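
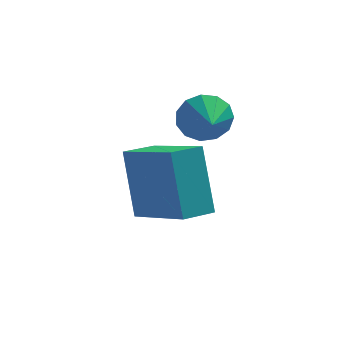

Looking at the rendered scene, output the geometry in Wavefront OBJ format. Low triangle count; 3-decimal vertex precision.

v -1.103 2.683 3.136
v -0.796 2.992 3.795
v -0.837 1.637 3.504
v -1.225 2.914 3.882
v -1.616 2.761 3.732
v -1.844 2.584 3.393
v -1.836 2.439 2.973
v -1.596 2.37 2.604
v -1.2 2.401 2.405
v -0.772 2.522 2.437
v -0.45 2.693 2.692
v -0.335 2.862 3.088
v -0.464 2.973 3.499
v -1.333 -1.308 1.87
v -1.714 -0.458 3.74
v -2.681 -0.037 1.017
v -3.062 0.814 2.887
v -0.598 -0.634 1.713
v -0.979 0.217 3.583
v -1.946 0.638 0.86
v -2.327 1.488 2.73
f 2 1 4
f 2 4 3
f 4 1 5
f 4 5 3
f 5 1 6
f 5 6 3
f 6 1 7
f 6 7 3
f 7 1 8
f 7 8 3
f 8 1 9
f 8 9 3
f 9 1 10
f 9 10 3
f 10 1 11
f 10 11 3
f 11 1 12
f 11 12 3
f 12 1 13
f 12 13 3
f 13 1 2
f 13 2 3
f 15 17 14
f 18 15 14
f 14 17 16
f 16 18 14
f 15 21 17
f 19 15 18
f 19 21 15
f 17 21 16
f 20 18 16
f 16 21 20
f 20 19 18
f 21 19 20



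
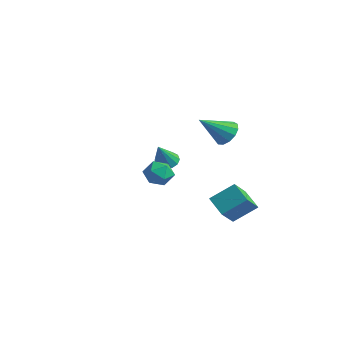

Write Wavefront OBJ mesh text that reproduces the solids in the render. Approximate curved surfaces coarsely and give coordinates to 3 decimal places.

v 3.369 1.612 3.288
v 3.712 2.106 4.036
v 2.911 -0.072 4.612
v 3.185 2.225 4.004
v 2.717 2.148 3.745
v 2.455 1.902 3.341
v 2.484 1.563 2.92
v 2.793 1.24 2.616
v 3.286 1.035 2.525
v 3.804 1.013 2.677
v 4.185 1.181 3.023
v 4.306 1.486 3.453
v 4.13 1.831 3.831
v -0.154 3.893 -4.561
v 0.361 2.634 -3.397
v 0.579 5.235 -3.433
v 1.095 3.976 -2.27
v 1.265 3.764 -5.33
v 1.781 2.505 -4.167
v 1.999 5.106 -4.203
v 2.514 3.847 -3.039
v -3.997 2.641 -1.719
v -3.221 2.884 -1.825
v -3.443 1.579 -0.081
v -3.421 3.2 -1.553
v -3.803 3.338 -1.333
v -4.247 3.255 -1.237
v -4.612 2.977 -1.293
v -4.782 2.593 -1.485
v -4.702 2.224 -1.751
v -4.399 1.987 -2.007
v -3.969 1.958 -2.172
v -3.547 2.146 -2.193
v -3.268 2.491 -2.063
v 2.798 -3.195 1.57
v 3.407 -2.704 1
v 3.953 -4.176 1.96
v 4.562 -3.685 1.39
v 4.227 -3.28 2.202
v 3.513 -2.674 1.961
v 3.847 -4.206 0.999
v 3.133 -3.6 0.758
v 4.055 -3.33 0.647
v 4.29 -2.757 1.391
v 3.07 -4.123 1.569
v 3.305 -3.55 2.313
f 2 1 4
f 2 4 3
f 4 1 5
f 4 5 3
f 5 1 6
f 5 6 3
f 6 1 7
f 6 7 3
f 7 1 8
f 7 8 3
f 8 1 9
f 8 9 3
f 9 1 10
f 9 10 3
f 10 1 11
f 10 11 3
f 11 1 12
f 11 12 3
f 12 1 13
f 12 13 3
f 13 1 2
f 13 2 3
f 15 17 14
f 18 15 14
f 14 17 16
f 16 18 14
f 15 21 17
f 19 15 18
f 19 21 15
f 17 21 16
f 20 18 16
f 16 21 20
f 20 19 18
f 21 19 20
f 23 22 25
f 23 25 24
f 25 22 26
f 25 26 24
f 26 22 27
f 26 27 24
f 27 22 28
f 27 28 24
f 28 22 29
f 28 29 24
f 29 22 30
f 29 30 24
f 30 22 31
f 30 31 24
f 31 22 32
f 31 32 24
f 32 22 33
f 32 33 24
f 33 22 34
f 33 34 24
f 34 22 23
f 34 23 24
f 35 46 40
f 35 40 36
f 35 36 42
f 35 42 45
f 35 45 46
f 36 40 44
f 40 46 39
f 46 45 37
f 45 42 41
f 42 36 43
f 38 44 39
f 38 39 37
f 38 37 41
f 38 41 43
f 38 43 44
f 39 44 40
f 37 39 46
f 41 37 45
f 43 41 42
f 44 43 36



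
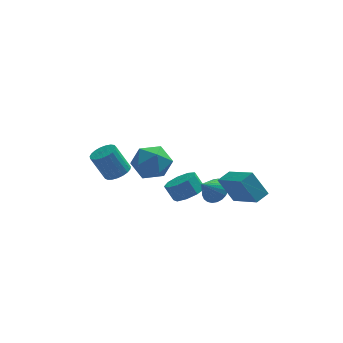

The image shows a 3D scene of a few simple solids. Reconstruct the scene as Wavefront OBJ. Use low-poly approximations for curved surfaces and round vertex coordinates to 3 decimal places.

v 2.32 -2.252 -1.615
v 2.771 -1.873 -1.016
v 1.52 -2.768 -0.685
v 2.546 -1.643 -1.082
v 2.287 -1.507 -1.229
v 2.033 -1.483 -1.435
v 1.822 -1.577 -1.668
v 1.688 -1.774 -1.893
v 1.649 -2.044 -2.076
v 1.713 -2.345 -2.188
v 1.869 -2.632 -2.213
v 2.094 -2.861 -2.147
v 2.353 -2.998 -2
v 2.607 -3.021 -1.794
v 2.817 -2.927 -1.561
v 2.952 -2.73 -1.336
v 2.99 -2.461 -1.154
v 2.927 -2.16 -1.041
v 1.133 -0.187 -3.219
v 1.924 -0.45 -2.704
v 1.438 -0.117 -1.787
v 0.647 0.147 -2.301
v 1.983 0.187 -2.904
v 1.497 0.52 -1.987
v 1.643 0.649 -3.252
v 1.157 0.983 -2.335
v 1.065 0.72 -3.584
v 0.579 1.053 -2.667
v 0.519 0.367 -3.745
v 0.033 0.7 -2.828
v 0.26 -0.246 -3.66
v -0.226 0.088 -2.743
v 0.409 -0.83 -3.368
v -0.077 -0.497 -2.451
v 0.897 -1.114 -3.006
v 0.412 -0.781 -2.089
v 1.496 -0.964 -2.744
v 1.01 -0.63 -1.827
v 3.191 -3.247 -1.769
v 2.372 -2.89 -0.334
v 3.873 -2.683 -1.52
v 3.055 -2.326 -0.085
v 4.205 -4.914 -0.775
v 3.387 -4.557 0.66
v 4.888 -4.35 -0.526
v 4.069 -3.993 0.909
v -2.229 -2.887 1.272
v -1.379 -2.568 0.49
v -0.881 -3.692 2.41
v -0.031 -3.373 1.628
v -0.602 -2.536 2.267
v -1.435 -2.038 1.564
v -0.825 -4.222 1.336
v -1.658 -3.724 0.633
v -0.511 -3.393 0.53
v -0.373 -2.351 1.105
v -1.887 -3.909 1.795
v -1.749 -2.867 2.37
v -2.63 2.58 -3.125
v -2.113 2.017 -2.801
v -2.913 2.198 -1.211
v -3.43 2.76 -1.535
v -1.941 2.311 -2.748
v -2.741 2.492 -1.157
v -1.888 2.652 -2.76
v -2.688 2.833 -1.17
v -1.963 2.98 -2.836
v -2.763 3.161 -1.245
v -2.154 3.239 -2.961
v -2.954 3.42 -1.37
v -2.427 3.384 -3.115
v -3.227 3.565 -1.524
v -2.735 3.39 -3.27
v -3.535 3.571 -1.679
v -3.025 3.256 -3.401
v -3.825 3.437 -1.81
v -3.246 3.004 -3.484
v -4.046 3.185 -1.893
v -3.361 2.68 -3.505
v -4.162 2.861 -1.914
v -3.35 2.338 -3.46
v -4.15 2.519 -1.869
v -3.214 2.037 -3.358
v -4.014 2.218 -1.767
v -2.977 1.831 -3.215
v -3.777 2.012 -1.624
v -2.68 1.754 -3.057
v -3.48 1.935 -1.466
v -2.375 1.82 -2.911
v -3.175 2.001 -1.32
f 2 1 4
f 2 4 3
f 4 1 5
f 4 5 3
f 5 1 6
f 5 6 3
f 6 1 7
f 6 7 3
f 7 1 8
f 7 8 3
f 8 1 9
f 8 9 3
f 9 1 10
f 9 10 3
f 10 1 11
f 10 11 3
f 11 1 12
f 11 12 3
f 12 1 13
f 12 13 3
f 13 1 14
f 13 14 3
f 14 1 15
f 14 15 3
f 15 1 16
f 15 16 3
f 16 1 17
f 16 17 3
f 17 1 18
f 17 18 3
f 18 1 2
f 18 2 3
f 20 19 23
f 20 23 21
f 21 23 24
f 21 24 22
f 23 19 25
f 23 25 24
f 24 25 26
f 24 26 22
f 25 19 27
f 25 27 26
f 26 27 28
f 26 28 22
f 27 19 29
f 27 29 28
f 28 29 30
f 28 30 22
f 29 19 31
f 29 31 30
f 30 31 32
f 30 32 22
f 31 19 33
f 31 33 32
f 32 33 34
f 32 34 22
f 33 19 35
f 33 35 34
f 34 35 36
f 34 36 22
f 35 19 37
f 35 37 36
f 36 37 38
f 36 38 22
f 37 19 20
f 37 20 38
f 38 20 21
f 38 21 22
f 40 42 39
f 43 40 39
f 39 42 41
f 41 43 39
f 40 46 42
f 44 40 43
f 44 46 40
f 42 46 41
f 45 43 41
f 41 46 45
f 45 44 43
f 46 44 45
f 47 58 52
f 47 52 48
f 47 48 54
f 47 54 57
f 47 57 58
f 48 52 56
f 52 58 51
f 58 57 49
f 57 54 53
f 54 48 55
f 50 56 51
f 50 51 49
f 50 49 53
f 50 53 55
f 50 55 56
f 51 56 52
f 49 51 58
f 53 49 57
f 55 53 54
f 56 55 48
f 60 59 63
f 60 63 61
f 61 63 64
f 61 64 62
f 63 59 65
f 63 65 64
f 64 65 66
f 64 66 62
f 65 59 67
f 65 67 66
f 66 67 68
f 66 68 62
f 67 59 69
f 67 69 68
f 68 69 70
f 68 70 62
f 69 59 71
f 69 71 70
f 70 71 72
f 70 72 62
f 71 59 73
f 71 73 72
f 72 73 74
f 72 74 62
f 73 59 75
f 73 75 74
f 74 75 76
f 74 76 62
f 75 59 77
f 75 77 76
f 76 77 78
f 76 78 62
f 77 59 79
f 77 79 78
f 78 79 80
f 78 80 62
f 79 59 81
f 79 81 80
f 80 81 82
f 80 82 62
f 81 59 83
f 81 83 82
f 82 83 84
f 82 84 62
f 83 59 85
f 83 85 84
f 84 85 86
f 84 86 62
f 85 59 87
f 85 87 86
f 86 87 88
f 86 88 62
f 87 59 89
f 87 89 88
f 88 89 90
f 88 90 62
f 89 59 60
f 89 60 90
f 90 60 61
f 90 61 62



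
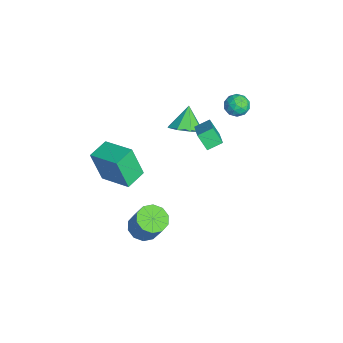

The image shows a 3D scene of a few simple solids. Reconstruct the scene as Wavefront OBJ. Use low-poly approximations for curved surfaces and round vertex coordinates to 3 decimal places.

v -2.914 3.477 2.97
v -2.251 3.661 3.334
v -2.289 2.659 2.246
v -1.626 2.843 2.61
v -2.182 2.452 2.988
v -2.569 2.958 3.436
v -1.971 3.362 2.144
v -2.358 3.868 2.592
v -1.669 3.59 2.824
v -1.799 3.028 3.346
v -2.741 3.292 2.234
v -2.871 2.73 2.756
v -2.638 3.641 3.216
v -1.902 2.679 2.364
v -2.229 2.45 2.587
v -1.84 2.558 2.801
v -2.824 3.228 3.276
v -2.435 3.336 3.49
v -2.394 2.625 3.286
v -2.105 2.984 2.09
v -1.716 3.092 2.304
v -2.7 3.762 2.779
v -2.311 3.87 2.993
v -2.146 3.695 2.294
v -1.906 3.707 3.13
v -1.538 3.226 2.704
v -1.741 3.531 2.43
v -1.968 3.829 2.693
v -1.982 3.377 3.436
v -1.615 2.896 3.011
v -1.942 2.666 3.233
v -2.169 2.964 3.496
v -1.64 3.335 3.136
v -2.925 3.424 2.569
v -2.558 2.943 2.144
v -2.371 3.356 2.084
v -2.598 3.654 2.347
v -3.002 3.094 2.876
v -2.634 2.613 2.45
v -2.572 2.491 2.887
v -2.799 2.789 3.15
v -2.9 2.985 2.444
v -3.596 -3.44 -3.355
v -3.812 -4.059 -1.276
v -2.139 -2.078 -2.798
v -2.356 -2.697 -0.719
v -2.624 -4.403 -3.541
v -2.841 -5.022 -1.462
v -1.168 -3.041 -2.984
v -1.384 -3.66 -0.905
v 0.278 0.992 2.353
v -0.231 0.525 3.196
v 0.102 1.85 2.722
v -0.407 1.382 3.565
v 2.007 0.918 3.355
v 1.498 0.45 4.198
v 1.831 1.775 3.724
v 1.322 1.308 4.567
v 3.561 -2.684 -1.537
v 4.383 -2.797 -1.91
v 5.162 -2.388 -0.316
v 4.339 -2.276 0.057
v 4.235 -2.258 -1.975
v 5.013 -1.85 -0.381
v 3.829 -1.882 -1.873
v 4.607 -1.474 -0.279
v 3.321 -1.813 -1.643
v 4.099 -1.405 -0.049
v 2.904 -2.076 -1.372
v 3.682 -1.668 0.222
v 2.738 -2.572 -1.164
v 3.517 -2.163 0.43
v 2.887 -3.11 -1.099
v 3.665 -2.702 0.495
v 3.293 -3.486 -1.201
v 4.071 -3.078 0.393
v 3.801 -3.555 -1.431
v 4.579 -3.147 0.163
v 4.218 -3.292 -1.702
v 4.996 -2.884 -0.108
v -3.037 0.387 0.144
v -2.194 0.622 0.724
v -3.963 0.713 1.356
v -2.484 1.26 0.332
v -3.098 1.387 -0.171
v -3.676 0.929 -0.489
v -3.88 0.153 -0.437
v -3.59 -0.485 -0.044
v -2.976 -0.612 0.458
v -2.398 -0.154 0.777
f 1 38 17
f 38 12 41
f 17 41 6
f 38 41 17
f 1 17 13
f 17 6 18
f 13 18 2
f 17 18 13
f 1 13 22
f 13 2 23
f 22 23 8
f 13 23 22
f 1 22 34
f 22 8 37
f 34 37 11
f 22 37 34
f 1 34 38
f 34 11 42
f 38 42 12
f 34 42 38
f 2 18 29
f 18 6 32
f 29 32 10
f 18 32 29
f 6 41 19
f 41 12 40
f 19 40 5
f 41 40 19
f 12 42 39
f 42 11 35
f 39 35 3
f 42 35 39
f 11 37 36
f 37 8 24
f 36 24 7
f 37 24 36
f 8 23 28
f 23 2 25
f 28 25 9
f 23 25 28
f 4 30 16
f 30 10 31
f 16 31 5
f 30 31 16
f 4 16 14
f 16 5 15
f 14 15 3
f 16 15 14
f 4 14 21
f 14 3 20
f 21 20 7
f 14 20 21
f 4 21 26
f 21 7 27
f 26 27 9
f 21 27 26
f 4 26 30
f 26 9 33
f 30 33 10
f 26 33 30
f 5 31 19
f 31 10 32
f 19 32 6
f 31 32 19
f 3 15 39
f 15 5 40
f 39 40 12
f 15 40 39
f 7 20 36
f 20 3 35
f 36 35 11
f 20 35 36
f 9 27 28
f 27 7 24
f 28 24 8
f 27 24 28
f 10 33 29
f 33 9 25
f 29 25 2
f 33 25 29
f 44 46 43
f 47 44 43
f 43 46 45
f 45 47 43
f 44 50 46
f 48 44 47
f 48 50 44
f 46 50 45
f 49 47 45
f 45 50 49
f 49 48 47
f 50 48 49
f 52 54 51
f 55 52 51
f 51 54 53
f 53 55 51
f 52 58 54
f 56 52 55
f 56 58 52
f 54 58 53
f 57 55 53
f 53 58 57
f 57 56 55
f 58 56 57
f 60 59 63
f 60 63 61
f 61 63 64
f 61 64 62
f 63 59 65
f 63 65 64
f 64 65 66
f 64 66 62
f 65 59 67
f 65 67 66
f 66 67 68
f 66 68 62
f 67 59 69
f 67 69 68
f 68 69 70
f 68 70 62
f 69 59 71
f 69 71 70
f 70 71 72
f 70 72 62
f 71 59 73
f 71 73 72
f 72 73 74
f 72 74 62
f 73 59 75
f 73 75 74
f 74 75 76
f 74 76 62
f 75 59 77
f 75 77 76
f 76 77 78
f 76 78 62
f 77 59 79
f 77 79 78
f 78 79 80
f 78 80 62
f 79 59 60
f 79 60 80
f 80 60 61
f 80 61 62
f 82 81 84
f 82 84 83
f 84 81 85
f 84 85 83
f 85 81 86
f 85 86 83
f 86 81 87
f 86 87 83
f 87 81 88
f 87 88 83
f 88 81 89
f 88 89 83
f 89 81 90
f 89 90 83
f 90 81 82
f 90 82 83



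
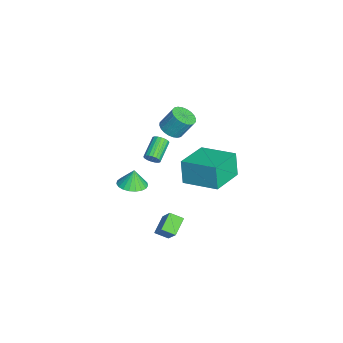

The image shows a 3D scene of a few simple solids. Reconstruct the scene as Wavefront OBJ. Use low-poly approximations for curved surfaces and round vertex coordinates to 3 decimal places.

v -1.839 1.931 -0.677
v -1.464 1.354 -0.353
v -1.387 2.052 0.8
v -1.761 2.629 0.477
v -1.24 1.514 -0.464
v -1.163 2.211 0.689
v -1.107 1.736 -0.608
v -1.03 2.434 0.545
v -1.086 1.989 -0.762
v -1.008 2.686 0.391
v -1.179 2.232 -0.903
v -1.101 2.93 0.25
v -1.372 2.43 -1.01
v -1.295 3.128 0.143
v -1.637 2.552 -1.066
v -1.559 3.25 0.087
v -1.932 2.579 -1.062
v -1.854 3.277 0.091
v -2.213 2.508 -1
v -2.136 3.206 0.153
v -2.437 2.349 -0.889
v -2.36 3.046 0.264
v -2.57 2.126 -0.745
v -2.493 2.824 0.408
v -2.592 1.874 -0.591
v -2.514 2.571 0.562
v -2.499 1.63 -0.45
v -2.421 2.328 0.703
v -2.305 1.432 -0.343
v -2.228 2.13 0.81
v -2.041 1.31 -0.287
v -1.963 2.008 0.866
v -1.746 1.283 -0.291
v -1.668 1.981 0.862
v 2.692 1.235 -4.171
v 3.787 1.566 -2.833
v 2.877 1.972 -4.505
v 3.972 2.303 -3.167
v 3.548 0.757 -4.753
v 4.643 1.088 -3.415
v 3.733 1.494 -5.087
v 4.828 1.825 -3.749
v 0.277 3.554 -2.325
v -0.107 3.471 -0.857
v 1.409 5.314 -1.93
v 1.025 5.231 -0.462
v 2.015 2.349 -1.938
v 1.631 2.266 -0.47
v 3.147 4.109 -1.543
v 2.763 4.026 -0.075
v 0.528 -0.302 -3.281
v 1.353 -0.497 -3.133
v 0.372 -0.178 -2.239
v 1.366 -0.142 -3.174
v 1.235 0.186 -3.232
v 0.981 0.429 -3.299
v 0.649 0.545 -3.363
v 0.297 0.516 -3.413
v -0.016 0.344 -3.439
v -0.235 0.061 -3.439
v -0.322 -0.284 -3.41
v -0.261 -0.633 -3.36
v -0.065 -0.925 -3.295
v 0.235 -1.109 -3.229
v 0.585 -1.153 -3.171
v 0.925 -1.05 -3.132
v 1.197 -0.818 -3.119
v -2.737 0.896 -4.085
v -2.445 1.129 -3.738
v -3.631 1.678 -3.109
v -3.923 1.444 -3.455
v -2.461 1.284 -3.903
v -3.647 1.833 -3.274
v -2.532 1.362 -4.104
v -3.717 1.911 -3.475
v -2.643 1.347 -4.302
v -3.829 1.896 -3.672
v -2.773 1.243 -4.456
v -3.959 1.792 -3.827
v -2.896 1.07 -4.537
v -4.082 1.619 -3.907
v -2.988 0.863 -4.528
v -4.173 1.412 -3.899
v -3.029 0.662 -4.431
v -4.215 1.211 -3.802
v -3.013 0.507 -4.266
v -4.199 1.056 -3.637
v -2.943 0.429 -4.065
v -4.128 0.978 -3.436
v -2.831 0.444 -3.868
v -4.017 0.993 -3.238
v -2.701 0.548 -3.713
v -3.887 1.097 -3.084
v -2.578 0.721 -3.633
v -3.764 1.27 -3.003
v -2.487 0.928 -3.641
v -3.672 1.477 -3.012
f 2 1 5
f 2 5 3
f 3 5 6
f 3 6 4
f 5 1 7
f 5 7 6
f 6 7 8
f 6 8 4
f 7 1 9
f 7 9 8
f 8 9 10
f 8 10 4
f 9 1 11
f 9 11 10
f 10 11 12
f 10 12 4
f 11 1 13
f 11 13 12
f 12 13 14
f 12 14 4
f 13 1 15
f 13 15 14
f 14 15 16
f 14 16 4
f 15 1 17
f 15 17 16
f 16 17 18
f 16 18 4
f 17 1 19
f 17 19 18
f 18 19 20
f 18 20 4
f 19 1 21
f 19 21 20
f 20 21 22
f 20 22 4
f 21 1 23
f 21 23 22
f 22 23 24
f 22 24 4
f 23 1 25
f 23 25 24
f 24 25 26
f 24 26 4
f 25 1 27
f 25 27 26
f 26 27 28
f 26 28 4
f 27 1 29
f 27 29 28
f 28 29 30
f 28 30 4
f 29 1 31
f 29 31 30
f 30 31 32
f 30 32 4
f 31 1 33
f 31 33 32
f 32 33 34
f 32 34 4
f 33 1 2
f 33 2 34
f 34 2 3
f 34 3 4
f 36 38 35
f 39 36 35
f 35 38 37
f 37 39 35
f 36 42 38
f 40 36 39
f 40 42 36
f 38 42 37
f 41 39 37
f 37 42 41
f 41 40 39
f 42 40 41
f 44 46 43
f 47 44 43
f 43 46 45
f 45 47 43
f 44 50 46
f 48 44 47
f 48 50 44
f 46 50 45
f 49 47 45
f 45 50 49
f 49 48 47
f 50 48 49
f 52 51 54
f 52 54 53
f 54 51 55
f 54 55 53
f 55 51 56
f 55 56 53
f 56 51 57
f 56 57 53
f 57 51 58
f 57 58 53
f 58 51 59
f 58 59 53
f 59 51 60
f 59 60 53
f 60 51 61
f 60 61 53
f 61 51 62
f 61 62 53
f 62 51 63
f 62 63 53
f 63 51 64
f 63 64 53
f 64 51 65
f 64 65 53
f 65 51 66
f 65 66 53
f 66 51 67
f 66 67 53
f 67 51 52
f 67 52 53
f 69 68 72
f 69 72 70
f 70 72 73
f 70 73 71
f 72 68 74
f 72 74 73
f 73 74 75
f 73 75 71
f 74 68 76
f 74 76 75
f 75 76 77
f 75 77 71
f 76 68 78
f 76 78 77
f 77 78 79
f 77 79 71
f 78 68 80
f 78 80 79
f 79 80 81
f 79 81 71
f 80 68 82
f 80 82 81
f 81 82 83
f 81 83 71
f 82 68 84
f 82 84 83
f 83 84 85
f 83 85 71
f 84 68 86
f 84 86 85
f 85 86 87
f 85 87 71
f 86 68 88
f 86 88 87
f 87 88 89
f 87 89 71
f 88 68 90
f 88 90 89
f 89 90 91
f 89 91 71
f 90 68 92
f 90 92 91
f 91 92 93
f 91 93 71
f 92 68 94
f 92 94 93
f 93 94 95
f 93 95 71
f 94 68 96
f 94 96 95
f 95 96 97
f 95 97 71
f 96 68 69
f 96 69 97
f 97 69 70
f 97 70 71



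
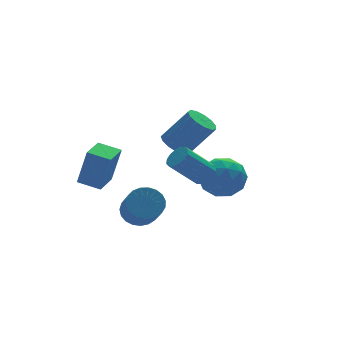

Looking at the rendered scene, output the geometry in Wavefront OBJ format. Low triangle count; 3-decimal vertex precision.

v 0.859 -2.413 0.825
v 1.302 -2.611 1.287
v 0.004 -2.404 2.618
v -0.439 -2.207 2.155
v 1.338 -2.267 1.27
v 0.04 -2.06 2.6
v 1.246 -1.962 1.133
v -0.052 -1.755 2.463
v 1.051 -1.778 0.913
v -0.247 -1.571 2.243
v 0.804 -1.764 0.67
v -0.494 -1.557 2
v 0.572 -1.924 0.468
v -0.726 -1.717 1.799
v 0.416 -2.216 0.362
v -0.882 -2.009 1.693
v 0.38 -2.56 0.38
v -0.918 -2.353 1.71
v 0.472 -2.865 0.517
v -0.826 -2.658 1.847
v 0.667 -3.049 0.737
v -0.631 -2.842 2.067
v 0.914 -3.063 0.98
v -0.384 -2.856 2.31
v 1.146 -2.903 1.181
v -0.152 -2.696 2.512
v -2.152 2.89 -2.183
v -1.717 2.629 -0.135
v -3.03 3.715 -1.891
v -2.594 3.454 0.157
v -1.146 3.986 -2.257
v -0.71 3.725 -0.209
v -2.023 4.811 -1.965
v -1.588 4.55 0.083
v -0.906 1.127 -2.984
v -0.093 0.735 -3.247
v -0.362 -0.7 -1.939
v -1.174 -0.307 -1.676
v 0.022 0.975 -2.961
v -0.247 -0.46 -1.653
v -0.024 1.241 -2.678
v -0.293 -0.194 -1.37
v -0.222 1.487 -2.449
v -0.491 0.053 -1.141
v -0.538 1.672 -2.312
v -0.807 0.237 -1.003
v -0.918 1.762 -2.291
v -1.187 0.327 -0.983
v -1.296 1.742 -2.39
v -1.565 0.308 -1.082
v -1.606 1.616 -2.592
v -1.875 0.182 -1.283
v -1.795 1.406 -2.861
v -2.064 -0.029 -1.553
v -1.83 1.147 -3.152
v -2.099 -0.287 -1.844
v -1.706 0.885 -3.414
v -1.975 -0.549 -2.106
v -1.443 0.665 -3.602
v -1.712 -0.77 -2.293
v -1.087 0.525 -3.682
v -1.356 -0.91 -2.374
v -0.7 0.489 -3.642
v -0.969 -0.946 -2.334
v -0.348 0.563 -3.488
v -0.617 -0.872 -2.18
v 3.062 2.524 -1.991
v 4.069 2.334 -1.255
v 3.111 0.566 -2.565
v 4.118 0.376 -1.829
v 2.991 0.601 -1.31
v 2.96 1.811 -0.955
v 4.22 1.089 -2.865
v 4.189 2.299 -2.51
v 4.784 1.447 -1.795
v 4.025 1.145 -0.834
v 3.155 1.755 -2.986
v 2.396 1.453 -2.025
v 3.561 2.601 -1.572
v 3.619 0.299 -2.248
v 2.956 0.431 -1.943
v 3.548 0.319 -1.51
v 2.909 2.294 -1.396
v 3.501 2.182 -0.963
v 2.867 1.163 -0.996
v 3.679 0.718 -2.857
v 4.271 0.606 -2.424
v 3.632 2.581 -2.31
v 4.224 2.469 -1.877
v 4.313 1.737 -2.824
v 4.573 1.968 -1.457
v 4.603 0.816 -1.795
v 4.662 1.236 -2.404
v 4.644 1.947 -2.195
v 4.127 1.79 -0.892
v 4.156 0.639 -1.23
v 3.493 0.772 -0.925
v 3.475 1.483 -0.716
v 4.548 1.269 -1.21
v 3.024 2.261 -2.59
v 3.053 1.11 -2.928
v 3.705 1.417 -3.104
v 3.687 2.128 -2.895
v 2.577 2.084 -2.025
v 2.607 0.932 -2.363
v 2.536 0.953 -1.625
v 2.518 1.664 -1.416
v 2.632 1.631 -2.61
v 1.065 1.41 0.893
v 1.735 1.786 0.529
v 2.904 1.286 2.162
v 2.235 0.91 2.527
v 1.515 2.123 0.789
v 2.685 1.623 2.422
v 1.153 2.234 1.082
v 2.323 1.734 2.716
v 0.763 2.083 1.316
v 1.933 1.583 2.949
v 0.469 1.718 1.415
v 1.639 1.218 3.048
v 0.364 1.256 1.348
v 1.534 0.756 2.982
v 0.482 0.842 1.138
v 1.651 0.342 2.771
v 0.785 0.609 0.849
v 1.954 0.109 2.482
v 1.177 0.63 0.575
v 2.346 0.13 2.208
v 1.533 0.898 0.402
v 2.703 0.399 2.035
v 1.741 1.33 0.385
v 2.911 0.83 2.018
f 2 1 5
f 2 5 3
f 3 5 6
f 3 6 4
f 5 1 7
f 5 7 6
f 6 7 8
f 6 8 4
f 7 1 9
f 7 9 8
f 8 9 10
f 8 10 4
f 9 1 11
f 9 11 10
f 10 11 12
f 10 12 4
f 11 1 13
f 11 13 12
f 12 13 14
f 12 14 4
f 13 1 15
f 13 15 14
f 14 15 16
f 14 16 4
f 15 1 17
f 15 17 16
f 16 17 18
f 16 18 4
f 17 1 19
f 17 19 18
f 18 19 20
f 18 20 4
f 19 1 21
f 19 21 20
f 20 21 22
f 20 22 4
f 21 1 23
f 21 23 22
f 22 23 24
f 22 24 4
f 23 1 25
f 23 25 24
f 24 25 26
f 24 26 4
f 25 1 2
f 25 2 26
f 26 2 3
f 26 3 4
f 28 30 27
f 31 28 27
f 27 30 29
f 29 31 27
f 28 34 30
f 32 28 31
f 32 34 28
f 30 34 29
f 33 31 29
f 29 34 33
f 33 32 31
f 34 32 33
f 36 35 39
f 36 39 37
f 37 39 40
f 37 40 38
f 39 35 41
f 39 41 40
f 40 41 42
f 40 42 38
f 41 35 43
f 41 43 42
f 42 43 44
f 42 44 38
f 43 35 45
f 43 45 44
f 44 45 46
f 44 46 38
f 45 35 47
f 45 47 46
f 46 47 48
f 46 48 38
f 47 35 49
f 47 49 48
f 48 49 50
f 48 50 38
f 49 35 51
f 49 51 50
f 50 51 52
f 50 52 38
f 51 35 53
f 51 53 52
f 52 53 54
f 52 54 38
f 53 35 55
f 53 55 54
f 54 55 56
f 54 56 38
f 55 35 57
f 55 57 56
f 56 57 58
f 56 58 38
f 57 35 59
f 57 59 58
f 58 59 60
f 58 60 38
f 59 35 61
f 59 61 60
f 60 61 62
f 60 62 38
f 61 35 63
f 61 63 62
f 62 63 64
f 62 64 38
f 63 35 65
f 63 65 64
f 64 65 66
f 64 66 38
f 65 35 36
f 65 36 66
f 66 36 37
f 66 37 38
f 67 104 83
f 104 78 107
f 83 107 72
f 104 107 83
f 67 83 79
f 83 72 84
f 79 84 68
f 83 84 79
f 67 79 88
f 79 68 89
f 88 89 74
f 79 89 88
f 67 88 100
f 88 74 103
f 100 103 77
f 88 103 100
f 67 100 104
f 100 77 108
f 104 108 78
f 100 108 104
f 68 84 95
f 84 72 98
f 95 98 76
f 84 98 95
f 72 107 85
f 107 78 106
f 85 106 71
f 107 106 85
f 78 108 105
f 108 77 101
f 105 101 69
f 108 101 105
f 77 103 102
f 103 74 90
f 102 90 73
f 103 90 102
f 74 89 94
f 89 68 91
f 94 91 75
f 89 91 94
f 70 96 82
f 96 76 97
f 82 97 71
f 96 97 82
f 70 82 80
f 82 71 81
f 80 81 69
f 82 81 80
f 70 80 87
f 80 69 86
f 87 86 73
f 80 86 87
f 70 87 92
f 87 73 93
f 92 93 75
f 87 93 92
f 70 92 96
f 92 75 99
f 96 99 76
f 92 99 96
f 71 97 85
f 97 76 98
f 85 98 72
f 97 98 85
f 69 81 105
f 81 71 106
f 105 106 78
f 81 106 105
f 73 86 102
f 86 69 101
f 102 101 77
f 86 101 102
f 75 93 94
f 93 73 90
f 94 90 74
f 93 90 94
f 76 99 95
f 99 75 91
f 95 91 68
f 99 91 95
f 110 109 113
f 110 113 111
f 111 113 114
f 111 114 112
f 113 109 115
f 113 115 114
f 114 115 116
f 114 116 112
f 115 109 117
f 115 117 116
f 116 117 118
f 116 118 112
f 117 109 119
f 117 119 118
f 118 119 120
f 118 120 112
f 119 109 121
f 119 121 120
f 120 121 122
f 120 122 112
f 121 109 123
f 121 123 122
f 122 123 124
f 122 124 112
f 123 109 125
f 123 125 124
f 124 125 126
f 124 126 112
f 125 109 127
f 125 127 126
f 126 127 128
f 126 128 112
f 127 109 129
f 127 129 128
f 128 129 130
f 128 130 112
f 129 109 131
f 129 131 130
f 130 131 132
f 130 132 112
f 131 109 110
f 131 110 132
f 132 110 111
f 132 111 112



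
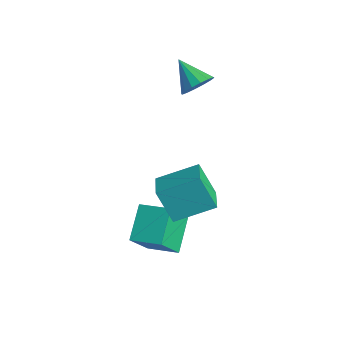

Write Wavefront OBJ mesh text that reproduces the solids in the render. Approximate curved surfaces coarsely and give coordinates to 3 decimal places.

v 1.544 -0.232 -2.498
v 0.783 -0.615 -0.901
v 2.304 1.463 -1.729
v 1.543 1.079 -0.132
v 2.657 -0.899 -2.128
v 1.896 -1.283 -0.531
v 3.417 0.795 -1.359
v 2.656 0.412 0.238
v 1.164 -1.282 -5.373
v 1.474 -2.359 -3.765
v 0.1 -0.147 -4.409
v 0.411 -1.224 -2.801
v 2.369 -0.436 -5.039
v 2.68 -1.513 -3.431
v 1.306 0.699 -4.075
v 1.616 -0.378 -2.467
v -2.211 3.419 1.016
v -1.813 2.851 1.524
v -3.569 3.261 1.904
v -1.736 3.248 1.712
v -1.787 3.69 1.712
v -1.951 4.06 1.526
v -2.185 4.257 1.204
v -2.427 4.23 0.83
v -2.61 3.986 0.507
v -2.687 3.589 0.32
v -2.636 3.147 0.319
v -2.472 2.777 0.505
v -2.237 2.58 0.828
v -1.996 2.607 1.201
f 2 4 1
f 5 2 1
f 1 4 3
f 3 5 1
f 2 8 4
f 6 2 5
f 6 8 2
f 4 8 3
f 7 5 3
f 3 8 7
f 7 6 5
f 8 6 7
f 10 12 9
f 13 10 9
f 9 12 11
f 11 13 9
f 10 16 12
f 14 10 13
f 14 16 10
f 12 16 11
f 15 13 11
f 11 16 15
f 15 14 13
f 16 14 15
f 18 17 20
f 18 20 19
f 20 17 21
f 20 21 19
f 21 17 22
f 21 22 19
f 22 17 23
f 22 23 19
f 23 17 24
f 23 24 19
f 24 17 25
f 24 25 19
f 25 17 26
f 25 26 19
f 26 17 27
f 26 27 19
f 27 17 28
f 27 28 19
f 28 17 29
f 28 29 19
f 29 17 30
f 29 30 19
f 30 17 18
f 30 18 19



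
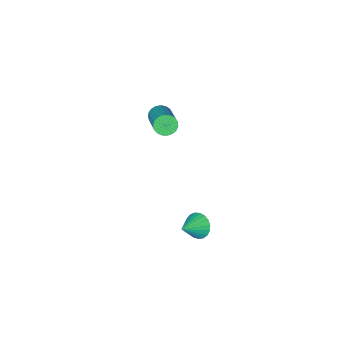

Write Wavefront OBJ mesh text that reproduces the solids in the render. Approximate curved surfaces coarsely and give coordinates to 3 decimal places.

v -0.854 -3.284 -1.995
v -0.533 -3.123 -2.488
v 0.295 -1.556 -1.439
v -0.026 -1.716 -0.945
v -0.747 -2.99 -2.518
v 0.082 -1.422 -1.469
v -0.979 -2.907 -2.458
v -0.151 -1.34 -1.409
v -1.19 -2.89 -2.318
v -0.361 -1.323 -1.269
v -1.342 -2.941 -2.121
v -0.514 -1.373 -1.072
v -1.411 -3.051 -1.903
v -0.582 -1.483 -0.854
v -1.383 -3.201 -1.701
v -0.554 -1.634 -0.652
v -1.263 -3.365 -1.549
v -0.435 -1.798 -0.5
v -1.073 -3.516 -1.475
v -0.244 -1.949 -0.426
v -0.845 -3.626 -1.49
v -0.017 -2.059 -0.441
v -0.619 -3.677 -1.592
v 0.21 -2.11 -0.543
v -0.433 -3.66 -1.764
v 0.395 -2.093 -0.715
v -0.32 -3.578 -1.976
v 0.508 -2.011 -0.927
v -0.3 -3.445 -2.191
v 0.529 -1.878 -1.142
v -0.375 -3.284 -2.372
v 0.453 -1.717 -1.323
v 2.092 3.6 -2.998
v 2.461 3.419 -3.577
v 3.168 3.76 -2.362
v 2.436 3.712 -3.609
v 2.352 3.985 -3.535
v 2.223 4.192 -3.368
v 2.071 4.296 -3.137
v 1.923 4.28 -2.882
v 1.804 4.147 -2.647
v 1.735 3.919 -2.473
v 1.727 3.636 -2.389
v 1.783 3.346 -2.411
v 1.892 3.101 -2.534
v 2.036 2.942 -2.737
v 2.189 2.897 -2.985
v 2.325 2.973 -3.236
v 2.421 3.158 -3.445
f 2 1 5
f 2 5 3
f 3 5 6
f 3 6 4
f 5 1 7
f 5 7 6
f 6 7 8
f 6 8 4
f 7 1 9
f 7 9 8
f 8 9 10
f 8 10 4
f 9 1 11
f 9 11 10
f 10 11 12
f 10 12 4
f 11 1 13
f 11 13 12
f 12 13 14
f 12 14 4
f 13 1 15
f 13 15 14
f 14 15 16
f 14 16 4
f 15 1 17
f 15 17 16
f 16 17 18
f 16 18 4
f 17 1 19
f 17 19 18
f 18 19 20
f 18 20 4
f 19 1 21
f 19 21 20
f 20 21 22
f 20 22 4
f 21 1 23
f 21 23 22
f 22 23 24
f 22 24 4
f 23 1 25
f 23 25 24
f 24 25 26
f 24 26 4
f 25 1 27
f 25 27 26
f 26 27 28
f 26 28 4
f 27 1 29
f 27 29 28
f 28 29 30
f 28 30 4
f 29 1 31
f 29 31 30
f 30 31 32
f 30 32 4
f 31 1 2
f 31 2 32
f 32 2 3
f 32 3 4
f 34 33 36
f 34 36 35
f 36 33 37
f 36 37 35
f 37 33 38
f 37 38 35
f 38 33 39
f 38 39 35
f 39 33 40
f 39 40 35
f 40 33 41
f 40 41 35
f 41 33 42
f 41 42 35
f 42 33 43
f 42 43 35
f 43 33 44
f 43 44 35
f 44 33 45
f 44 45 35
f 45 33 46
f 45 46 35
f 46 33 47
f 46 47 35
f 47 33 48
f 47 48 35
f 48 33 49
f 48 49 35
f 49 33 34
f 49 34 35



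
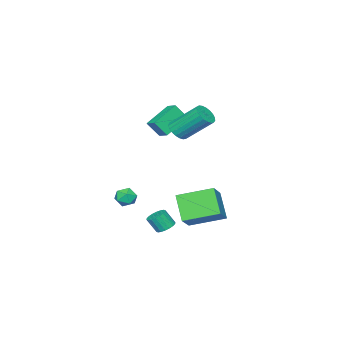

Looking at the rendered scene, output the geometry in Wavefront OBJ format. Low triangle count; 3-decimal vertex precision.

v 0.147 1.022 -3.344
v 0.563 0.719 -3.633
v 0.829 0.256 -2.765
v 0.413 0.558 -2.476
v 0.69 0.935 -3.557
v 0.957 0.472 -2.688
v 0.71 1.169 -3.439
v 0.977 0.706 -2.57
v 0.618 1.373 -3.302
v 0.885 0.91 -2.433
v 0.433 1.508 -3.173
v 0.7 1.045 -2.304
v 0.191 1.546 -3.078
v 0.458 1.083 -2.21
v -0.059 1.481 -3.036
v 0.207 1.018 -2.168
v -0.269 1.324 -3.055
v -0.003 0.861 -2.187
v -0.397 1.108 -3.132
v -0.13 0.645 -2.263
v -0.417 0.874 -3.25
v -0.15 0.411 -2.381
v -0.325 0.67 -3.387
v -0.058 0.207 -2.518
v -0.14 0.535 -3.516
v 0.127 0.072 -2.647
v 0.102 0.497 -3.61
v 0.369 0.034 -2.742
v 0.353 0.562 -3.652
v 0.619 0.099 -2.784
v -0.93 -2.631 -2.31
v -0.602 -3.021 -2.812
v -1.958 -2.959 -2.728
v -1.63 -3.349 -3.23
v -1.596 -3.548 -2.544
v -0.961 -3.345 -2.286
v -1.599 -2.635 -3.254
v -0.964 -2.432 -2.996
v -1.015 -3.023 -3.396
v -1.014 -3.587 -2.956
v -1.546 -2.393 -2.584
v -1.545 -2.957 -2.144
v -1.395 0.59 3.181
v -0.93 0.328 3.634
v -1.48 1.767 5.032
v -1.945 2.03 4.579
v -0.771 0.527 3.493
v -1.321 1.966 4.89
v -0.72 0.736 3.297
v -1.27 2.175 4.695
v -0.786 0.92 3.082
v -1.336 2.359 4.479
v -0.956 1.048 2.883
v -1.507 2.487 4.281
v -1.203 1.096 2.736
v -1.753 2.535 4.134
v -1.483 1.057 2.667
v -2.033 2.496 4.064
v -1.748 0.937 2.686
v -2.298 2.376 4.083
v -1.951 0.757 2.79
v -2.501 2.196 4.188
v -2.059 0.549 2.963
v -2.609 1.988 4.36
v -2.051 0.348 3.173
v -2.602 1.787 4.57
v -1.931 0.188 3.385
v -2.481 1.627 4.782
v -1.717 0.099 3.561
v -2.267 1.538 4.958
v -1.448 0.094 3.672
v -1.998 1.533 5.069
v -1.17 0.175 3.698
v -1.72 1.614 5.095
v 0.294 2.266 -0.923
v 1.45 2.736 -0.02
v -0.825 3.878 -0.329
v 0.33 4.348 0.574
v 0.95 3.212 -2.254
v 2.105 3.682 -1.351
v -0.17 4.824 -1.66
v 0.986 5.294 -0.757
v -3.932 -1.289 2.848
v -3.704 -0.57 3.142
v -2.325 -1.447 1.986
v -2.097 -0.727 2.28
v -3.483 -1.813 3.78
v -3.255 -1.093 4.074
v -1.876 -1.97 2.918
v -1.648 -1.251 3.212
f 2 1 5
f 2 5 3
f 3 5 6
f 3 6 4
f 5 1 7
f 5 7 6
f 6 7 8
f 6 8 4
f 7 1 9
f 7 9 8
f 8 9 10
f 8 10 4
f 9 1 11
f 9 11 10
f 10 11 12
f 10 12 4
f 11 1 13
f 11 13 12
f 12 13 14
f 12 14 4
f 13 1 15
f 13 15 14
f 14 15 16
f 14 16 4
f 15 1 17
f 15 17 16
f 16 17 18
f 16 18 4
f 17 1 19
f 17 19 18
f 18 19 20
f 18 20 4
f 19 1 21
f 19 21 20
f 20 21 22
f 20 22 4
f 21 1 23
f 21 23 22
f 22 23 24
f 22 24 4
f 23 1 25
f 23 25 24
f 24 25 26
f 24 26 4
f 25 1 27
f 25 27 26
f 26 27 28
f 26 28 4
f 27 1 29
f 27 29 28
f 28 29 30
f 28 30 4
f 29 1 2
f 29 2 30
f 30 2 3
f 30 3 4
f 31 42 36
f 31 36 32
f 31 32 38
f 31 38 41
f 31 41 42
f 32 36 40
f 36 42 35
f 42 41 33
f 41 38 37
f 38 32 39
f 34 40 35
f 34 35 33
f 34 33 37
f 34 37 39
f 34 39 40
f 35 40 36
f 33 35 42
f 37 33 41
f 39 37 38
f 40 39 32
f 44 43 47
f 44 47 45
f 45 47 48
f 45 48 46
f 47 43 49
f 47 49 48
f 48 49 50
f 48 50 46
f 49 43 51
f 49 51 50
f 50 51 52
f 50 52 46
f 51 43 53
f 51 53 52
f 52 53 54
f 52 54 46
f 53 43 55
f 53 55 54
f 54 55 56
f 54 56 46
f 55 43 57
f 55 57 56
f 56 57 58
f 56 58 46
f 57 43 59
f 57 59 58
f 58 59 60
f 58 60 46
f 59 43 61
f 59 61 60
f 60 61 62
f 60 62 46
f 61 43 63
f 61 63 62
f 62 63 64
f 62 64 46
f 63 43 65
f 63 65 64
f 64 65 66
f 64 66 46
f 65 43 67
f 65 67 66
f 66 67 68
f 66 68 46
f 67 43 69
f 67 69 68
f 68 69 70
f 68 70 46
f 69 43 71
f 69 71 70
f 70 71 72
f 70 72 46
f 71 43 73
f 71 73 72
f 72 73 74
f 72 74 46
f 73 43 44
f 73 44 74
f 74 44 45
f 74 45 46
f 76 78 75
f 79 76 75
f 75 78 77
f 77 79 75
f 76 82 78
f 80 76 79
f 80 82 76
f 78 82 77
f 81 79 77
f 77 82 81
f 81 80 79
f 82 80 81
f 84 86 83
f 87 84 83
f 83 86 85
f 85 87 83
f 84 90 86
f 88 84 87
f 88 90 84
f 86 90 85
f 89 87 85
f 85 90 89
f 89 88 87
f 90 88 89



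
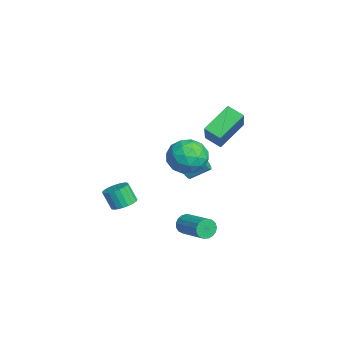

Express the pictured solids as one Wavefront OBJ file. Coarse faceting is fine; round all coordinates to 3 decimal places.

v -1.36 -3.149 -3.276
v -0.706 -3.001 -3.012
v -1.027 -3.424 -1.981
v -1.68 -3.571 -2.244
v -0.855 -2.748 -2.955
v -1.176 -3.171 -1.923
v -1.091 -2.564 -2.953
v -1.412 -2.987 -1.921
v -1.374 -2.481 -3.007
v -1.695 -2.904 -1.975
v -1.654 -2.514 -3.107
v -1.975 -2.936 -2.076
v -1.883 -2.656 -3.237
v -2.204 -3.079 -2.205
v -2.022 -2.884 -3.373
v -2.343 -3.306 -2.342
v -2.046 -3.157 -3.493
v -2.367 -3.58 -2.461
v -1.952 -3.429 -3.575
v -2.272 -3.852 -2.543
v -1.755 -3.652 -3.605
v -2.076 -4.075 -2.574
v -1.49 -3.789 -3.579
v -1.81 -4.212 -2.547
v -1.202 -3.815 -3.5
v -1.523 -4.237 -2.468
v -0.941 -3.725 -3.382
v -1.262 -4.148 -2.35
v -0.753 -3.536 -3.246
v -1.074 -3.959 -2.214
v -0.67 -3.28 -3.115
v -0.991 -3.703 -2.084
v 0.119 0.745 2.148
v -0.729 2.01 3.181
v 0.663 1.447 1.734
v -0.185 2.712 2.767
v 1.525 0.508 3.593
v 0.677 1.773 4.626
v 2.069 1.21 3.179
v 1.221 2.475 4.212
v -2.174 0.651 -0.068
v -1.248 0.813 -0.742
v -1.272 -0.713 0.842
v -0.346 -0.551 0.168
v -0.647 0.256 0.94
v -1.204 1.099 0.377
v -1.316 -0.999 -0.277
v -1.873 -0.156 -0.84
v -0.718 -0.207 -0.872
v -0.305 0.568 -0.12
v -2.215 -0.468 0.22
v -1.802 0.307 0.972
v -1.79 0.852 -0.485
v -0.73 -0.752 0.585
v -0.906 -0.277 1.039
v -0.363 -0.182 0.642
v -1.764 1.02 0.173
v -1.221 1.115 -0.223
v -0.867 0.787 0.765
v -1.299 -1.015 0.323
v -0.756 -0.92 -0.073
v -2.157 0.282 -0.542
v -1.614 0.377 -0.939
v -1.653 -0.687 -0.665
v -0.935 0.347 -0.958
v -0.404 -0.454 -0.423
v -0.974 -0.717 -0.684
v -1.302 -0.222 -1.015
v -0.692 0.803 -0.516
v -0.162 0.001 0.019
v -0.338 0.476 0.473
v -0.666 0.971 0.143
v -0.38 0.204 -0.592
v -2.358 0.099 0.081
v -1.828 -0.703 0.616
v -1.854 -0.871 -0.043
v -2.182 -0.376 -0.373
v -2.116 0.554 0.523
v -1.585 -0.247 1.058
v -1.218 0.322 1.115
v -1.546 0.817 0.784
v -2.14 -0.104 0.692
v -2.304 0.051 -1.654
v -1.759 -0.011 -1.61
v -1.691 1.067 -0.941
v -2.236 1.129 -0.986
v -1.822 0.169 -1.892
v -1.754 1.246 -1.223
v -2.069 0.303 -2.083
v -2.001 1.38 -1.414
v -2.405 0.341 -2.111
v -2.338 1.418 -1.442
v -2.703 0.269 -1.964
v -2.636 1.346 -1.295
v -2.849 0.113 -1.699
v -2.781 1.191 -1.03
v -2.786 -0.066 -1.417
v -2.718 1.011 -0.748
v -2.539 -0.2 -1.226
v -2.471 0.877 -0.557
v -2.202 -0.238 -1.198
v -2.135 0.839 -0.529
v -1.904 -0.166 -1.345
v -1.837 0.911 -0.676
v 2.467 -0.491 -2.509
v 2.746 -0.68 -3.006
v 4.212 0.123 -2.488
v 3.933 0.311 -1.991
v 2.634 -0.427 -3.082
v 4.1 0.376 -2.564
v 2.484 -0.188 -3.027
v 3.95 0.615 -2.508
v 2.33 -0.019 -2.853
v 3.796 0.784 -2.335
v 2.207 0.042 -2.6
v 3.673 0.845 -2.082
v 2.144 -0.019 -2.327
v 3.61 0.783 -1.809
v 2.155 -0.189 -2.095
v 3.621 0.614 -1.577
v 2.237 -0.427 -1.958
v 3.703 0.375 -1.44
v 2.372 -0.681 -1.948
v 3.838 0.122 -1.43
v 2.529 -0.891 -2.066
v 3.995 -0.088 -1.547
v 2.671 -1.009 -2.285
v 4.137 -0.206 -1.767
v 2.767 -1.009 -2.556
v 4.233 -0.206 -2.038
v 2.794 -0.89 -2.816
v 4.26 -0.087 -2.298
f 2 1 5
f 2 5 3
f 3 5 6
f 3 6 4
f 5 1 7
f 5 7 6
f 6 7 8
f 6 8 4
f 7 1 9
f 7 9 8
f 8 9 10
f 8 10 4
f 9 1 11
f 9 11 10
f 10 11 12
f 10 12 4
f 11 1 13
f 11 13 12
f 12 13 14
f 12 14 4
f 13 1 15
f 13 15 14
f 14 15 16
f 14 16 4
f 15 1 17
f 15 17 16
f 16 17 18
f 16 18 4
f 17 1 19
f 17 19 18
f 18 19 20
f 18 20 4
f 19 1 21
f 19 21 20
f 20 21 22
f 20 22 4
f 21 1 23
f 21 23 22
f 22 23 24
f 22 24 4
f 23 1 25
f 23 25 24
f 24 25 26
f 24 26 4
f 25 1 27
f 25 27 26
f 26 27 28
f 26 28 4
f 27 1 29
f 27 29 28
f 28 29 30
f 28 30 4
f 29 1 31
f 29 31 30
f 30 31 32
f 30 32 4
f 31 1 2
f 31 2 32
f 32 2 3
f 32 3 4
f 34 36 33
f 37 34 33
f 33 36 35
f 35 37 33
f 34 40 36
f 38 34 37
f 38 40 34
f 36 40 35
f 39 37 35
f 35 40 39
f 39 38 37
f 40 38 39
f 41 78 57
f 78 52 81
f 57 81 46
f 78 81 57
f 41 57 53
f 57 46 58
f 53 58 42
f 57 58 53
f 41 53 62
f 53 42 63
f 62 63 48
f 53 63 62
f 41 62 74
f 62 48 77
f 74 77 51
f 62 77 74
f 41 74 78
f 74 51 82
f 78 82 52
f 74 82 78
f 42 58 69
f 58 46 72
f 69 72 50
f 58 72 69
f 46 81 59
f 81 52 80
f 59 80 45
f 81 80 59
f 52 82 79
f 82 51 75
f 79 75 43
f 82 75 79
f 51 77 76
f 77 48 64
f 76 64 47
f 77 64 76
f 48 63 68
f 63 42 65
f 68 65 49
f 63 65 68
f 44 70 56
f 70 50 71
f 56 71 45
f 70 71 56
f 44 56 54
f 56 45 55
f 54 55 43
f 56 55 54
f 44 54 61
f 54 43 60
f 61 60 47
f 54 60 61
f 44 61 66
f 61 47 67
f 66 67 49
f 61 67 66
f 44 66 70
f 66 49 73
f 70 73 50
f 66 73 70
f 45 71 59
f 71 50 72
f 59 72 46
f 71 72 59
f 43 55 79
f 55 45 80
f 79 80 52
f 55 80 79
f 47 60 76
f 60 43 75
f 76 75 51
f 60 75 76
f 49 67 68
f 67 47 64
f 68 64 48
f 67 64 68
f 50 73 69
f 73 49 65
f 69 65 42
f 73 65 69
f 84 83 87
f 84 87 85
f 85 87 88
f 85 88 86
f 87 83 89
f 87 89 88
f 88 89 90
f 88 90 86
f 89 83 91
f 89 91 90
f 90 91 92
f 90 92 86
f 91 83 93
f 91 93 92
f 92 93 94
f 92 94 86
f 93 83 95
f 93 95 94
f 94 95 96
f 94 96 86
f 95 83 97
f 95 97 96
f 96 97 98
f 96 98 86
f 97 83 99
f 97 99 98
f 98 99 100
f 98 100 86
f 99 83 101
f 99 101 100
f 100 101 102
f 100 102 86
f 101 83 103
f 101 103 102
f 102 103 104
f 102 104 86
f 103 83 84
f 103 84 104
f 104 84 85
f 104 85 86
f 106 105 109
f 106 109 107
f 107 109 110
f 107 110 108
f 109 105 111
f 109 111 110
f 110 111 112
f 110 112 108
f 111 105 113
f 111 113 112
f 112 113 114
f 112 114 108
f 113 105 115
f 113 115 114
f 114 115 116
f 114 116 108
f 115 105 117
f 115 117 116
f 116 117 118
f 116 118 108
f 117 105 119
f 117 119 118
f 118 119 120
f 118 120 108
f 119 105 121
f 119 121 120
f 120 121 122
f 120 122 108
f 121 105 123
f 121 123 122
f 122 123 124
f 122 124 108
f 123 105 125
f 123 125 124
f 124 125 126
f 124 126 108
f 125 105 127
f 125 127 126
f 126 127 128
f 126 128 108
f 127 105 129
f 127 129 128
f 128 129 130
f 128 130 108
f 129 105 131
f 129 131 130
f 130 131 132
f 130 132 108
f 131 105 106
f 131 106 132
f 132 106 107
f 132 107 108



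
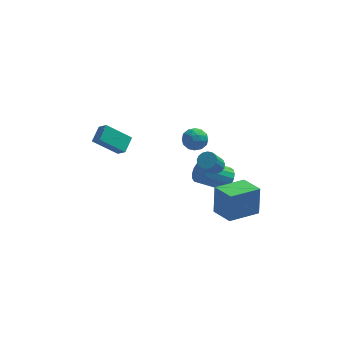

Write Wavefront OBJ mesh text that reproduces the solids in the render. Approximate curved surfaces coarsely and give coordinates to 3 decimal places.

v 1.875 -2.935 -2.504
v 1.916 -2.514 -0.714
v 3.531 -1.802 -2.809
v 3.573 -1.381 -1.018
v 2.747 -4.139 -2.242
v 2.789 -3.718 -0.451
v 4.404 -3.006 -2.546
v 4.445 -2.585 -0.756
v 1.914 -1.744 0.547
v 2.426 -2.056 0.579
v 1.977 -2.688 1.585
v 1.466 -2.376 1.553
v 2.475 -1.827 0.745
v 2.026 -2.459 1.751
v 2.395 -1.578 0.866
v 1.947 -2.211 1.871
v 2.206 -1.368 0.913
v 1.757 -2.001 1.919
v 1.949 -1.244 0.877
v 1.501 -1.876 1.883
v 1.685 -1.234 0.765
v 1.236 -1.867 1.771
v 1.473 -1.341 0.604
v 1.025 -1.974 1.609
v 1.362 -1.54 0.429
v 0.914 -2.173 1.435
v 1.378 -1.786 0.281
v 0.929 -2.419 1.287
v 1.517 -2.022 0.195
v 1.068 -2.655 1.2
v 1.746 -2.195 0.189
v 1.298 -2.827 1.194
v 2.014 -2.264 0.265
v 1.566 -2.896 1.271
v 2.26 -2.214 0.406
v 1.811 -2.846 1.411
v 0.143 -1.455 3.057
v 0.827 -1.294 3.414
v 0.773 -2.026 2.106
v 1.457 -1.865 2.463
v 0.963 -2.392 2.778
v 0.573 -2.039 3.366
v 1.027 -1.281 2.154
v 0.637 -0.928 2.742
v 1.374 -1.186 2.856
v 1.334 -1.873 3.242
v 0.266 -1.447 2.278
v 0.226 -2.134 2.664
v 0.429 -1.324 3.319
v 1.171 -1.996 2.201
v 0.88 -2.305 2.386
v 1.282 -2.211 2.596
v 0.28 -1.762 3.291
v 0.682 -1.668 3.501
v 0.762 -2.313 3.127
v 0.918 -1.652 2.019
v 1.32 -1.558 2.229
v 0.318 -1.109 2.924
v 0.72 -1.015 3.134
v 0.838 -1.007 2.393
v 1.153 -1.167 3.201
v 1.524 -1.502 2.642
v 1.271 -1.159 2.46
v 1.042 -0.951 2.806
v 1.13 -1.57 3.428
v 1.5 -1.906 2.869
v 1.209 -2.215 3.054
v 0.98 -2.008 3.399
v 1.451 -1.507 3.1
v 0.1 -1.414 2.651
v 0.47 -1.75 2.092
v 0.62 -1.312 2.121
v 0.391 -1.105 2.466
v 0.076 -1.818 2.878
v 0.447 -2.153 2.319
v 0.558 -2.369 2.714
v 0.329 -2.161 3.06
v 0.149 -1.813 2.42
v 2.613 0.388 -2.501
v 3.069 0.216 -1.867
v 1.543 -0.14 -0.865
v 1.087 0.032 -1.499
v 3.004 0.591 -1.833
v 1.478 0.235 -0.831
v 2.849 0.921 -1.952
v 1.323 0.565 -0.951
v 2.64 1.128 -2.197
v 1.114 0.772 -1.196
v 2.425 1.165 -2.512
v 0.898 0.809 -1.51
v 2.253 1.025 -2.824
v 0.726 0.669 -1.822
v 2.163 0.739 -3.062
v 0.637 0.383 -2.06
v 2.177 0.372 -3.171
v 0.651 0.016 -2.169
v 2.29 0.009 -3.127
v 0.764 -0.347 -2.125
v 2.478 -0.267 -2.94
v 0.952 -0.623 -1.938
v 2.696 -0.393 -2.652
v 1.17 -0.749 -1.65
v 2.896 -0.34 -2.329
v 1.37 -0.696 -1.327
v 3.03 -0.121 -2.046
v 1.504 -0.477 -1.044
v -4.942 -1.077 2.013
v -4.5 -1.514 2.534
v -4.597 -0.143 2.505
v -4.156 -0.58 3.025
v -3.524 -1 0.875
v -3.083 -1.437 1.395
v -3.18 -0.066 1.366
v -2.738 -0.503 1.887
f 2 4 1
f 5 2 1
f 1 4 3
f 3 5 1
f 2 8 4
f 6 2 5
f 6 8 2
f 4 8 3
f 7 5 3
f 3 8 7
f 7 6 5
f 8 6 7
f 10 9 13
f 10 13 11
f 11 13 14
f 11 14 12
f 13 9 15
f 13 15 14
f 14 15 16
f 14 16 12
f 15 9 17
f 15 17 16
f 16 17 18
f 16 18 12
f 17 9 19
f 17 19 18
f 18 19 20
f 18 20 12
f 19 9 21
f 19 21 20
f 20 21 22
f 20 22 12
f 21 9 23
f 21 23 22
f 22 23 24
f 22 24 12
f 23 9 25
f 23 25 24
f 24 25 26
f 24 26 12
f 25 9 27
f 25 27 26
f 26 27 28
f 26 28 12
f 27 9 29
f 27 29 28
f 28 29 30
f 28 30 12
f 29 9 31
f 29 31 30
f 30 31 32
f 30 32 12
f 31 9 33
f 31 33 32
f 32 33 34
f 32 34 12
f 33 9 35
f 33 35 34
f 34 35 36
f 34 36 12
f 35 9 10
f 35 10 36
f 36 10 11
f 36 11 12
f 37 74 53
f 74 48 77
f 53 77 42
f 74 77 53
f 37 53 49
f 53 42 54
f 49 54 38
f 53 54 49
f 37 49 58
f 49 38 59
f 58 59 44
f 49 59 58
f 37 58 70
f 58 44 73
f 70 73 47
f 58 73 70
f 37 70 74
f 70 47 78
f 74 78 48
f 70 78 74
f 38 54 65
f 54 42 68
f 65 68 46
f 54 68 65
f 42 77 55
f 77 48 76
f 55 76 41
f 77 76 55
f 48 78 75
f 78 47 71
f 75 71 39
f 78 71 75
f 47 73 72
f 73 44 60
f 72 60 43
f 73 60 72
f 44 59 64
f 59 38 61
f 64 61 45
f 59 61 64
f 40 66 52
f 66 46 67
f 52 67 41
f 66 67 52
f 40 52 50
f 52 41 51
f 50 51 39
f 52 51 50
f 40 50 57
f 50 39 56
f 57 56 43
f 50 56 57
f 40 57 62
f 57 43 63
f 62 63 45
f 57 63 62
f 40 62 66
f 62 45 69
f 66 69 46
f 62 69 66
f 41 67 55
f 67 46 68
f 55 68 42
f 67 68 55
f 39 51 75
f 51 41 76
f 75 76 48
f 51 76 75
f 43 56 72
f 56 39 71
f 72 71 47
f 56 71 72
f 45 63 64
f 63 43 60
f 64 60 44
f 63 60 64
f 46 69 65
f 69 45 61
f 65 61 38
f 69 61 65
f 80 79 83
f 80 83 81
f 81 83 84
f 81 84 82
f 83 79 85
f 83 85 84
f 84 85 86
f 84 86 82
f 85 79 87
f 85 87 86
f 86 87 88
f 86 88 82
f 87 79 89
f 87 89 88
f 88 89 90
f 88 90 82
f 89 79 91
f 89 91 90
f 90 91 92
f 90 92 82
f 91 79 93
f 91 93 92
f 92 93 94
f 92 94 82
f 93 79 95
f 93 95 94
f 94 95 96
f 94 96 82
f 95 79 97
f 95 97 96
f 96 97 98
f 96 98 82
f 97 79 99
f 97 99 98
f 98 99 100
f 98 100 82
f 99 79 101
f 99 101 100
f 100 101 102
f 100 102 82
f 101 79 103
f 101 103 102
f 102 103 104
f 102 104 82
f 103 79 105
f 103 105 104
f 104 105 106
f 104 106 82
f 105 79 80
f 105 80 106
f 106 80 81
f 106 81 82
f 108 110 107
f 111 108 107
f 107 110 109
f 109 111 107
f 108 114 110
f 112 108 111
f 112 114 108
f 110 114 109
f 113 111 109
f 109 114 113
f 113 112 111
f 114 112 113



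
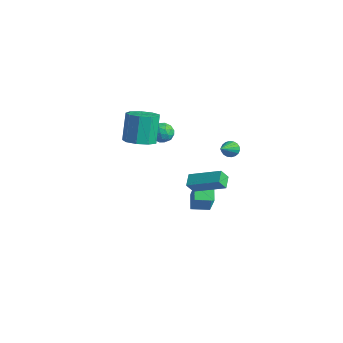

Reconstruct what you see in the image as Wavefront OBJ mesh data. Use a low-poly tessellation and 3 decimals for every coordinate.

v 1.832 2.937 1.873
v 2.273 2.938 1.545
v 2.768 1.463 3.127
v 2.327 3.112 1.709
v 2.282 3.251 1.905
v 2.148 3.328 2.095
v 1.952 3.327 2.241
v 1.732 3.249 2.314
v 1.531 3.109 2.3
v 1.39 2.936 2.201
v 1.337 2.762 2.037
v 1.381 2.623 1.84
v 1.515 2.546 1.65
v 1.712 2.547 1.504
v 1.932 2.625 1.431
v 2.132 2.764 1.446
v 1.307 0.765 -1.093
v 1.243 0.29 -0.391
v 0.764 1.35 -0.748
v 0.7 0.876 -0.046
v 2.94 1.784 -0.254
v 2.876 1.31 0.448
v 2.397 2.37 0.091
v 2.333 1.895 0.793
v 0.177 1.711 -3.009
v -0.58 2.281 -2.45
v -0.704 2.093 -4.59
v -1.461 2.662 -4.031
v 0.801 2.658 -3.129
v 0.044 3.227 -2.57
v -0.08 3.039 -4.71
v -0.837 3.609 -4.151
v -1.113 -1.172 2.636
v -0.188 -1.261 2.947
v -0.702 -0.637 4.655
v -1.627 -0.548 4.344
v -0.286 -0.648 2.694
v -0.801 -0.025 4.402
v -0.772 -0.28 2.413
v -1.286 0.343 4.122
v -1.417 -0.33 2.237
v -1.931 0.294 3.945
v -1.919 -0.773 2.247
v -2.434 -0.15 3.956
v -2.045 -1.403 2.44
v -2.559 -0.78 4.148
v -1.734 -1.925 2.723
v -2.248 -1.301 4.432
v -1.132 -2.094 2.966
v -1.647 -1.471 4.675
v -0.522 -1.832 3.055
v -1.036 -1.208 4.763
v -3.185 2.344 0.996
v -2.653 2.115 0.525
v -3.127 1.285 1.575
v -2.595 1.056 1.104
v -2.449 1.597 1.597
v -2.485 2.252 1.239
v -3.295 1.148 0.861
v -3.331 1.803 0.503
v -2.721 1.376 0.441
v -2.198 1.654 0.896
v -3.582 1.746 1.204
v -3.059 2.024 1.659
v -2.924 2.322 0.71
v -2.856 1.078 1.39
v -2.77 1.396 1.68
v -2.458 1.261 1.403
v -2.825 2.403 1.13
v -2.513 2.268 0.853
v -2.393 1.964 1.483
v -3.267 1.132 1.247
v -2.955 0.997 0.97
v -3.322 2.139 0.697
v -3.01 2.004 0.42
v -3.387 1.436 0.617
v -2.651 1.754 0.384
v -2.617 1.131 0.724
v -3.029 1.186 0.581
v -3.05 1.57 0.37
v -2.344 1.917 0.651
v -2.31 1.294 0.991
v -2.225 1.612 1.281
v -2.245 1.997 1.071
v -2.384 1.482 0.602
v -3.47 2.106 1.109
v -3.436 1.483 1.449
v -3.535 1.403 1.029
v -3.555 1.788 0.819
v -3.163 2.269 1.376
v -3.129 1.646 1.716
v -2.73 1.83 1.73
v -2.751 2.214 1.519
v -3.396 1.918 1.498
f 2 1 4
f 2 4 3
f 4 1 5
f 4 5 3
f 5 1 6
f 5 6 3
f 6 1 7
f 6 7 3
f 7 1 8
f 7 8 3
f 8 1 9
f 8 9 3
f 9 1 10
f 9 10 3
f 10 1 11
f 10 11 3
f 11 1 12
f 11 12 3
f 12 1 13
f 12 13 3
f 13 1 14
f 13 14 3
f 14 1 15
f 14 15 3
f 15 1 16
f 15 16 3
f 16 1 2
f 16 2 3
f 18 20 17
f 21 18 17
f 17 20 19
f 19 21 17
f 18 24 20
f 22 18 21
f 22 24 18
f 20 24 19
f 23 21 19
f 19 24 23
f 23 22 21
f 24 22 23
f 26 28 25
f 29 26 25
f 25 28 27
f 27 29 25
f 26 32 28
f 30 26 29
f 30 32 26
f 28 32 27
f 31 29 27
f 27 32 31
f 31 30 29
f 32 30 31
f 34 33 37
f 34 37 35
f 35 37 38
f 35 38 36
f 37 33 39
f 37 39 38
f 38 39 40
f 38 40 36
f 39 33 41
f 39 41 40
f 40 41 42
f 40 42 36
f 41 33 43
f 41 43 42
f 42 43 44
f 42 44 36
f 43 33 45
f 43 45 44
f 44 45 46
f 44 46 36
f 45 33 47
f 45 47 46
f 46 47 48
f 46 48 36
f 47 33 49
f 47 49 48
f 48 49 50
f 48 50 36
f 49 33 51
f 49 51 50
f 50 51 52
f 50 52 36
f 51 33 34
f 51 34 52
f 52 34 35
f 52 35 36
f 53 90 69
f 90 64 93
f 69 93 58
f 90 93 69
f 53 69 65
f 69 58 70
f 65 70 54
f 69 70 65
f 53 65 74
f 65 54 75
f 74 75 60
f 65 75 74
f 53 74 86
f 74 60 89
f 86 89 63
f 74 89 86
f 53 86 90
f 86 63 94
f 90 94 64
f 86 94 90
f 54 70 81
f 70 58 84
f 81 84 62
f 70 84 81
f 58 93 71
f 93 64 92
f 71 92 57
f 93 92 71
f 64 94 91
f 94 63 87
f 91 87 55
f 94 87 91
f 63 89 88
f 89 60 76
f 88 76 59
f 89 76 88
f 60 75 80
f 75 54 77
f 80 77 61
f 75 77 80
f 56 82 68
f 82 62 83
f 68 83 57
f 82 83 68
f 56 68 66
f 68 57 67
f 66 67 55
f 68 67 66
f 56 66 73
f 66 55 72
f 73 72 59
f 66 72 73
f 56 73 78
f 73 59 79
f 78 79 61
f 73 79 78
f 56 78 82
f 78 61 85
f 82 85 62
f 78 85 82
f 57 83 71
f 83 62 84
f 71 84 58
f 83 84 71
f 55 67 91
f 67 57 92
f 91 92 64
f 67 92 91
f 59 72 88
f 72 55 87
f 88 87 63
f 72 87 88
f 61 79 80
f 79 59 76
f 80 76 60
f 79 76 80
f 62 85 81
f 85 61 77
f 81 77 54
f 85 77 81



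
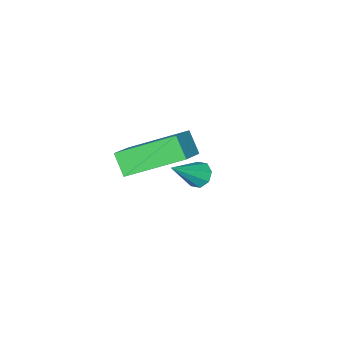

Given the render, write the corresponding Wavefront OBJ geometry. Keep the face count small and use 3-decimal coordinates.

v 1.443 1.679 1.837
v 0.144 3.073 2.834
v 1.57 2.279 1.164
v 0.272 3.672 2.162
v 2.408 2.148 2.438
v 1.11 3.541 3.436
v 2.536 2.747 1.766
v 1.237 4.141 2.763
v -1.639 1.619 -1.436
v -1.296 1.599 -1.839
v -0.501 1.501 -0.464
v -1.365 1.978 -1.713
v -1.594 2.147 -1.424
v -1.85 2.006 -1.142
v -1.981 1.638 -1.032
v -1.912 1.259 -1.159
v -1.683 1.091 -1.448
v -1.427 1.232 -1.73
f 2 4 1
f 5 2 1
f 1 4 3
f 3 5 1
f 2 8 4
f 6 2 5
f 6 8 2
f 4 8 3
f 7 5 3
f 3 8 7
f 7 6 5
f 8 6 7
f 10 9 12
f 10 12 11
f 12 9 13
f 12 13 11
f 13 9 14
f 13 14 11
f 14 9 15
f 14 15 11
f 15 9 16
f 15 16 11
f 16 9 17
f 16 17 11
f 17 9 18
f 17 18 11
f 18 9 10
f 18 10 11



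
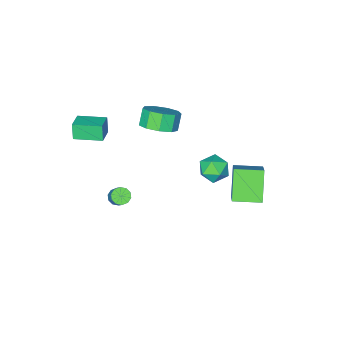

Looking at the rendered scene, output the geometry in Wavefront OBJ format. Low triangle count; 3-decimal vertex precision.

v -0.215 -2.569 0.64
v 0.668 -2.459 1.217
v 0.137 -2.821 2.097
v -0.745 -2.931 1.52
v 0.281 -1.846 1.236
v -0.25 -2.208 2.116
v -0.338 -1.571 0.976
v -0.869 -1.934 1.856
v -0.899 -1.763 0.559
v -1.43 -2.126 1.439
v -1.139 -2.332 0.179
v -1.67 -2.695 1.06
v -0.947 -3.012 0.015
v -1.478 -3.374 0.896
v -0.412 -3.484 0.144
v -0.943 -3.847 1.024
v 0.215 -3.528 0.504
v -0.316 -3.891 1.384
v 0.642 -3.123 0.928
v 0.111 -3.486 1.808
v -0.402 2.986 2.133
v 0.384 3.344 1.903
v -0.104 1.816 1.337
v 0.682 2.174 1.107
v 0.542 1.907 1.948
v 0.358 2.63 2.44
v -0.078 2.53 0.8
v -0.262 3.253 1.292
v 0.584 3.062 1.079
v 0.968 2.677 1.788
v -0.688 2.483 1.452
v -0.304 2.098 2.161
v 2.752 -2.3 -3.5
v 3.139 -2.656 -3.379
v 3.695 -1.556 -1.919
v 3.308 -1.2 -2.04
v 3.266 -2.435 -3.594
v 3.822 -1.335 -2.135
v 3.197 -2.162 -3.773
v 3.753 -1.062 -2.314
v 2.957 -1.942 -3.848
v 3.514 -0.842 -2.389
v 2.64 -1.858 -3.789
v 3.196 -0.759 -2.33
v 2.365 -1.944 -3.621
v 2.921 -0.844 -2.161
v 2.238 -2.165 -3.405
v 2.794 -1.065 -1.946
v 2.307 -2.438 -3.226
v 2.863 -1.338 -1.767
v 2.546 -2.658 -3.151
v 3.103 -1.558 -1.692
v 2.864 -2.741 -3.21
v 3.42 -1.642 -1.751
v 3.719 -4.315 1.516
v 3.562 -4.577 2.468
v 2.662 -3.124 1.67
v 2.506 -3.386 2.622
v 4.534 -3.634 1.838
v 4.378 -3.896 2.79
v 3.478 -2.443 1.992
v 3.321 -2.705 2.944
v -2.755 3.027 -2.705
v -3.633 2.071 -1.25
v -1.796 4.22 -1.342
v -2.674 3.264 0.113
v -1.546 1.996 -2.653
v -2.424 1.04 -1.198
v -0.587 3.189 -1.29
v -1.465 2.233 0.165
f 2 1 5
f 2 5 3
f 3 5 6
f 3 6 4
f 5 1 7
f 5 7 6
f 6 7 8
f 6 8 4
f 7 1 9
f 7 9 8
f 8 9 10
f 8 10 4
f 9 1 11
f 9 11 10
f 10 11 12
f 10 12 4
f 11 1 13
f 11 13 12
f 12 13 14
f 12 14 4
f 13 1 15
f 13 15 14
f 14 15 16
f 14 16 4
f 15 1 17
f 15 17 16
f 16 17 18
f 16 18 4
f 17 1 19
f 17 19 18
f 18 19 20
f 18 20 4
f 19 1 2
f 19 2 20
f 20 2 3
f 20 3 4
f 21 32 26
f 21 26 22
f 21 22 28
f 21 28 31
f 21 31 32
f 22 26 30
f 26 32 25
f 32 31 23
f 31 28 27
f 28 22 29
f 24 30 25
f 24 25 23
f 24 23 27
f 24 27 29
f 24 29 30
f 25 30 26
f 23 25 32
f 27 23 31
f 29 27 28
f 30 29 22
f 34 33 37
f 34 37 35
f 35 37 38
f 35 38 36
f 37 33 39
f 37 39 38
f 38 39 40
f 38 40 36
f 39 33 41
f 39 41 40
f 40 41 42
f 40 42 36
f 41 33 43
f 41 43 42
f 42 43 44
f 42 44 36
f 43 33 45
f 43 45 44
f 44 45 46
f 44 46 36
f 45 33 47
f 45 47 46
f 46 47 48
f 46 48 36
f 47 33 49
f 47 49 48
f 48 49 50
f 48 50 36
f 49 33 51
f 49 51 50
f 50 51 52
f 50 52 36
f 51 33 53
f 51 53 52
f 52 53 54
f 52 54 36
f 53 33 34
f 53 34 54
f 54 34 35
f 54 35 36
f 56 58 55
f 59 56 55
f 55 58 57
f 57 59 55
f 56 62 58
f 60 56 59
f 60 62 56
f 58 62 57
f 61 59 57
f 57 62 61
f 61 60 59
f 62 60 61
f 64 66 63
f 67 64 63
f 63 66 65
f 65 67 63
f 64 70 66
f 68 64 67
f 68 70 64
f 66 70 65
f 69 67 65
f 65 70 69
f 69 68 67
f 70 68 69



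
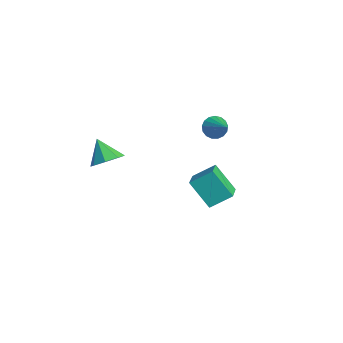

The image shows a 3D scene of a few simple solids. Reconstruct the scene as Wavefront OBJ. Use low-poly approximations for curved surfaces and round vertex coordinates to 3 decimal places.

v 1.821 0.974 3.51
v 2.13 1.336 2.93
v 3.239 1.046 4.31
v 2 1.6 3.137
v 1.829 1.72 3.429
v 1.656 1.669 3.739
v 1.521 1.459 3.997
v 1.455 1.138 4.143
v 1.472 0.779 4.144
v 1.57 0.465 4
v 1.725 0.268 3.743
v 1.902 0.232 3.433
v 2.06 0.367 3.14
v 2.164 0.64 2.932
v 2.189 0.99 2.856
v -1.814 -3.708 -0.148
v -1.07 -4.124 0.374
v -2.806 -3.932 1.088
v -1.112 -3.367 0.478
v -1.566 -2.809 0.215
v -2.165 -2.778 -0.26
v -2.559 -3.291 -0.67
v -2.516 -4.048 -0.773
v -2.063 -4.606 -0.51
v -1.463 -4.637 -0.035
v -2.354 1.53 -3.118
v -1.984 2.765 -2.275
v -1.286 2.28 -4.685
v -0.916 3.515 -3.843
v -0.924 0.705 -2.537
v -0.554 1.94 -1.695
v 0.144 1.455 -4.105
v 0.514 2.69 -3.262
f 2 1 4
f 2 4 3
f 4 1 5
f 4 5 3
f 5 1 6
f 5 6 3
f 6 1 7
f 6 7 3
f 7 1 8
f 7 8 3
f 8 1 9
f 8 9 3
f 9 1 10
f 9 10 3
f 10 1 11
f 10 11 3
f 11 1 12
f 11 12 3
f 12 1 13
f 12 13 3
f 13 1 14
f 13 14 3
f 14 1 15
f 14 15 3
f 15 1 2
f 15 2 3
f 17 16 19
f 17 19 18
f 19 16 20
f 19 20 18
f 20 16 21
f 20 21 18
f 21 16 22
f 21 22 18
f 22 16 23
f 22 23 18
f 23 16 24
f 23 24 18
f 24 16 25
f 24 25 18
f 25 16 17
f 25 17 18
f 27 29 26
f 30 27 26
f 26 29 28
f 28 30 26
f 27 33 29
f 31 27 30
f 31 33 27
f 29 33 28
f 32 30 28
f 28 33 32
f 32 31 30
f 33 31 32



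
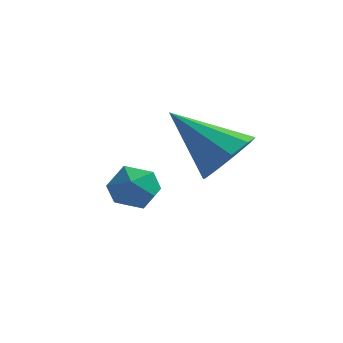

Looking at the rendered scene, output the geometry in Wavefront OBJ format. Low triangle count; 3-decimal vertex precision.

v 3.562 1.47 3.241
v 4.129 1.916 3.888
v 1.858 1.75 4.539
v 3.878 2.359 3.463
v 3.479 2.386 2.934
v 3.118 1.984 2.548
v 2.965 1.341 2.487
v 3.091 0.758 2.778
v 3.438 0.509 3.286
v 3.842 0.708 3.773
v 4.115 1.264 4.011
v 0.422 3.744 1.204
v 1.056 3.463 0.727
v -0.196 2.537 1.093
v 0.438 2.256 0.616
v 0.563 2.41 1.434
v 0.945 3.156 1.502
v -0.085 2.844 0.318
v 0.297 3.59 0.386
v 0.742 2.907 0.179
v 1.143 2.639 0.869
v -0.283 3.361 0.951
v 0.118 3.093 1.641
f 2 1 4
f 2 4 3
f 4 1 5
f 4 5 3
f 5 1 6
f 5 6 3
f 6 1 7
f 6 7 3
f 7 1 8
f 7 8 3
f 8 1 9
f 8 9 3
f 9 1 10
f 9 10 3
f 10 1 11
f 10 11 3
f 11 1 2
f 11 2 3
f 12 23 17
f 12 17 13
f 12 13 19
f 12 19 22
f 12 22 23
f 13 17 21
f 17 23 16
f 23 22 14
f 22 19 18
f 19 13 20
f 15 21 16
f 15 16 14
f 15 14 18
f 15 18 20
f 15 20 21
f 16 21 17
f 14 16 23
f 18 14 22
f 20 18 19
f 21 20 13



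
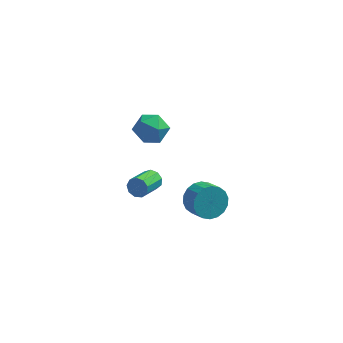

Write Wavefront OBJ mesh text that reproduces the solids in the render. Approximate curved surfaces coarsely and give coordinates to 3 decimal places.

v 1.208 3.049 0.191
v 1.791 2.822 -0.505
v 0.029 2.618 -0.655
v 0.612 2.391 -1.351
v 0.604 1.885 -0.564
v 1.332 2.151 -0.041
v 0.488 3.289 -1.119
v 1.216 3.555 -0.596
v 1.346 2.971 -1.315
v 1.417 2.103 -0.972
v 0.403 3.337 -0.188
v 0.474 2.469 0.155
v 1.755 -2.554 1.079
v 2.003 -2.453 1.524
v 1.553 -3.564 2.027
v 1.305 -3.666 1.581
v 1.675 -2.316 1.534
v 1.225 -3.427 2.036
v 1.384 -2.29 1.33
v 0.934 -3.402 1.833
v 1.267 -2.388 1.009
v 0.817 -3.499 1.512
v 1.379 -2.564 0.72
v 0.928 -3.675 1.223
v 1.666 -2.735 0.599
v 1.216 -3.846 1.102
v 1.995 -2.822 0.703
v 1.545 -3.933 1.205
v 2.212 -2.783 0.982
v 1.762 -3.894 1.485
v 2.215 -2.638 1.307
v 1.765 -3.749 1.809
v 3.653 -0.75 -1.926
v 4.233 -0.72 -2.587
v 4.807 -1.419 -2.115
v 4.227 -1.45 -1.454
v 4.366 -0.446 -2.341
v 4.94 -1.145 -1.87
v 4.358 -0.231 -2.014
v 4.932 -0.93 -1.542
v 4.21 -0.12 -1.669
v 4.784 -0.819 -1.197
v 3.952 -0.133 -1.374
v 4.526 -0.832 -0.903
v 3.635 -0.269 -1.189
v 4.209 -0.968 -0.718
v 3.321 -0.5 -1.15
v 3.895 -1.199 -0.679
v 3.073 -0.781 -1.265
v 3.647 -1.48 -0.793
v 2.94 -1.055 -1.51
v 3.514 -1.754 -1.039
v 2.948 -1.27 -1.838
v 3.522 -1.969 -1.366
v 3.096 -1.381 -2.183
v 3.67 -2.08 -1.711
v 3.354 -1.368 -2.477
v 3.928 -2.067 -2.006
v 3.671 -1.232 -2.662
v 4.245 -1.931 -2.191
v 3.985 -1.001 -2.701
v 4.559 -1.7 -2.23
f 1 12 6
f 1 6 2
f 1 2 8
f 1 8 11
f 1 11 12
f 2 6 10
f 6 12 5
f 12 11 3
f 11 8 7
f 8 2 9
f 4 10 5
f 4 5 3
f 4 3 7
f 4 7 9
f 4 9 10
f 5 10 6
f 3 5 12
f 7 3 11
f 9 7 8
f 10 9 2
f 14 13 17
f 14 17 15
f 15 17 18
f 15 18 16
f 17 13 19
f 17 19 18
f 18 19 20
f 18 20 16
f 19 13 21
f 19 21 20
f 20 21 22
f 20 22 16
f 21 13 23
f 21 23 22
f 22 23 24
f 22 24 16
f 23 13 25
f 23 25 24
f 24 25 26
f 24 26 16
f 25 13 27
f 25 27 26
f 26 27 28
f 26 28 16
f 27 13 29
f 27 29 28
f 28 29 30
f 28 30 16
f 29 13 31
f 29 31 30
f 30 31 32
f 30 32 16
f 31 13 14
f 31 14 32
f 32 14 15
f 32 15 16
f 34 33 37
f 34 37 35
f 35 37 38
f 35 38 36
f 37 33 39
f 37 39 38
f 38 39 40
f 38 40 36
f 39 33 41
f 39 41 40
f 40 41 42
f 40 42 36
f 41 33 43
f 41 43 42
f 42 43 44
f 42 44 36
f 43 33 45
f 43 45 44
f 44 45 46
f 44 46 36
f 45 33 47
f 45 47 46
f 46 47 48
f 46 48 36
f 47 33 49
f 47 49 48
f 48 49 50
f 48 50 36
f 49 33 51
f 49 51 50
f 50 51 52
f 50 52 36
f 51 33 53
f 51 53 52
f 52 53 54
f 52 54 36
f 53 33 55
f 53 55 54
f 54 55 56
f 54 56 36
f 55 33 57
f 55 57 56
f 56 57 58
f 56 58 36
f 57 33 59
f 57 59 58
f 58 59 60
f 58 60 36
f 59 33 61
f 59 61 60
f 60 61 62
f 60 62 36
f 61 33 34
f 61 34 62
f 62 34 35
f 62 35 36



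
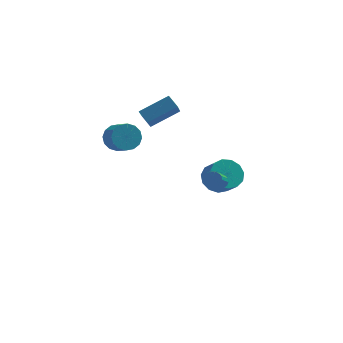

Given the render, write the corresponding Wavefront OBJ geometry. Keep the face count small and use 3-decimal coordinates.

v -0.748 3.332 0.7
v -0.964 1.825 2.028
v -1.219 3.891 1.257
v -1.436 2.384 2.585
v 0.956 3.876 1.595
v 0.739 2.369 2.923
v 0.484 4.435 2.152
v 0.268 2.928 3.48
v -2.656 0.618 1.618
v -2.293 0.277 0.856
v -1.822 -0.659 1.5
v -2.184 -0.318 2.262
v -1.963 0.564 1.031
v -1.491 -0.373 1.675
v -1.818 0.865 1.363
v -1.346 -0.072 2.007
v -1.897 1.1 1.763
v -1.426 0.164 2.407
v -2.18 1.206 2.125
v -1.709 0.27 2.768
v -2.59 1.154 2.351
v -2.119 0.218 2.994
v -3.018 0.959 2.38
v -2.547 0.023 3.024
v -3.349 0.673 2.205
v -2.877 -0.264 2.849
v -3.494 0.372 1.873
v -3.022 -0.565 2.517
v -3.414 0.136 1.473
v -2.943 -0.8 2.117
v -3.131 0.03 1.112
v -2.66 -0.906 1.755
v -2.721 0.082 0.886
v -2.25 -0.854 1.529
v 3.06 2.825 -3.451
v 3.95 2.712 -4.016
v 4.429 1.881 -3.094
v 3.54 1.995 -2.529
v 4.042 3.173 -3.648
v 4.521 2.343 -2.726
v 3.822 3.524 -3.217
v 4.302 2.694 -2.296
v 3.361 3.653 -2.861
v 3.84 2.823 -1.939
v 2.804 3.519 -2.692
v 3.283 2.689 -1.77
v 2.328 3.165 -2.764
v 2.807 2.335 -1.842
v 2.085 2.703 -3.054
v 2.564 1.873 -2.132
v 2.152 2.28 -3.47
v 2.631 1.449 -2.548
v 2.507 2.03 -3.88
v 2.986 1.199 -2.958
v 3.038 2.032 -4.154
v 3.517 1.202 -3.232
v 3.576 2.286 -4.204
v 4.055 1.456 -3.282
v 2.653 -3.232 0.469
v 2.86 -3.576 0.155
v 2.414 -4.813 1.217
v 2.207 -4.468 1.531
v 3.043 -3.515 0.303
v 2.598 -4.751 1.365
v 3.138 -3.388 0.49
v 2.692 -4.625 1.552
v 3.121 -3.226 0.671
v 2.675 -4.463 1.733
v 2.997 -3.065 0.807
v 2.551 -4.302 1.869
v 2.794 -2.943 0.865
v 2.348 -4.179 1.927
v 2.559 -2.886 0.832
v 2.113 -4.123 1.894
v 2.345 -2.909 0.716
v 1.9 -4.145 1.778
v 2.202 -3.005 0.544
v 1.756 -4.242 1.606
v 2.162 -3.153 0.354
v 1.717 -4.39 1.416
v 2.235 -3.32 0.191
v 1.789 -4.557 1.253
v 2.403 -3.466 0.091
v 1.957 -4.703 1.153
v 2.628 -3.558 0.078
v 2.183 -4.795 1.14
f 2 4 1
f 5 2 1
f 1 4 3
f 3 5 1
f 2 8 4
f 6 2 5
f 6 8 2
f 4 8 3
f 7 5 3
f 3 8 7
f 7 6 5
f 8 6 7
f 10 9 13
f 10 13 11
f 11 13 14
f 11 14 12
f 13 9 15
f 13 15 14
f 14 15 16
f 14 16 12
f 15 9 17
f 15 17 16
f 16 17 18
f 16 18 12
f 17 9 19
f 17 19 18
f 18 19 20
f 18 20 12
f 19 9 21
f 19 21 20
f 20 21 22
f 20 22 12
f 21 9 23
f 21 23 22
f 22 23 24
f 22 24 12
f 23 9 25
f 23 25 24
f 24 25 26
f 24 26 12
f 25 9 27
f 25 27 26
f 26 27 28
f 26 28 12
f 27 9 29
f 27 29 28
f 28 29 30
f 28 30 12
f 29 9 31
f 29 31 30
f 30 31 32
f 30 32 12
f 31 9 33
f 31 33 32
f 32 33 34
f 32 34 12
f 33 9 10
f 33 10 34
f 34 10 11
f 34 11 12
f 36 35 39
f 36 39 37
f 37 39 40
f 37 40 38
f 39 35 41
f 39 41 40
f 40 41 42
f 40 42 38
f 41 35 43
f 41 43 42
f 42 43 44
f 42 44 38
f 43 35 45
f 43 45 44
f 44 45 46
f 44 46 38
f 45 35 47
f 45 47 46
f 46 47 48
f 46 48 38
f 47 35 49
f 47 49 48
f 48 49 50
f 48 50 38
f 49 35 51
f 49 51 50
f 50 51 52
f 50 52 38
f 51 35 53
f 51 53 52
f 52 53 54
f 52 54 38
f 53 35 55
f 53 55 54
f 54 55 56
f 54 56 38
f 55 35 57
f 55 57 56
f 56 57 58
f 56 58 38
f 57 35 36
f 57 36 58
f 58 36 37
f 58 37 38
f 60 59 63
f 60 63 61
f 61 63 64
f 61 64 62
f 63 59 65
f 63 65 64
f 64 65 66
f 64 66 62
f 65 59 67
f 65 67 66
f 66 67 68
f 66 68 62
f 67 59 69
f 67 69 68
f 68 69 70
f 68 70 62
f 69 59 71
f 69 71 70
f 70 71 72
f 70 72 62
f 71 59 73
f 71 73 72
f 72 73 74
f 72 74 62
f 73 59 75
f 73 75 74
f 74 75 76
f 74 76 62
f 75 59 77
f 75 77 76
f 76 77 78
f 76 78 62
f 77 59 79
f 77 79 78
f 78 79 80
f 78 80 62
f 79 59 81
f 79 81 80
f 80 81 82
f 80 82 62
f 81 59 83
f 81 83 82
f 82 83 84
f 82 84 62
f 83 59 85
f 83 85 84
f 84 85 86
f 84 86 62
f 85 59 60
f 85 60 86
f 86 60 61
f 86 61 62

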